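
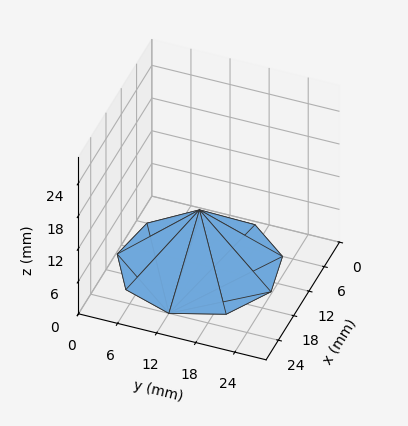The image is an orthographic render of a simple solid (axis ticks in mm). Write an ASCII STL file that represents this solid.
Reading the render: the shape is a regular 9-sided pyramid, base circumscribed radius ≈ 12 mm, apex at z ≈ 10 mm (dimensions read to the nearest mm from the axis ticks). For the STL, each face is triangulated and given an outward normal.

solid part
  facet normal 0.0000 0.0000 -1.0000
    outer loop
      vertex 14.1 23.8 0.0
      vertex 21.2 19.7 0.0
      vertex 24.0 12.0 0.0
    endloop
  endfacet
  facet normal 0.0000 0.0000 -1.0000
    outer loop
      vertex 6.0 22.4 0.0
      vertex 14.1 23.8 0.0
      vertex 24.0 12.0 0.0
    endloop
  endfacet
  facet normal 0.0000 0.0000 -1.0000
    outer loop
      vertex 0.7 16.1 0.0
      vertex 6.0 22.4 0.0
      vertex 24.0 12.0 0.0
    endloop
  endfacet
  facet normal 0.0000 0.0000 -1.0000
    outer loop
      vertex 0.7 7.9 0.0
      vertex 0.7 16.1 0.0
      vertex 24.0 12.0 0.0
    endloop
  endfacet
  facet normal 0.0000 0.0000 -1.0000
    outer loop
      vertex 6.0 1.6 0.0
      vertex 0.7 7.9 0.0
      vertex 24.0 12.0 0.0
    endloop
  endfacet
  facet normal 0.0000 0.0000 -1.0000
    outer loop
      vertex 14.1 0.2 0.0
      vertex 6.0 1.6 0.0
      vertex 24.0 12.0 0.0
    endloop
  endfacet
  facet normal 0.0000 0.0000 -1.0000
    outer loop
      vertex 21.2 4.3 0.0
      vertex 14.1 0.2 0.0
      vertex 24.0 12.0 0.0
    endloop
  endfacet
  facet normal 0.6235 0.2267 0.7482
    outer loop
      vertex 24.0 12.0 0.0
      vertex 21.2 19.7 0.0
      vertex 12.0 12.0 10.0
    endloop
  endfacet
  facet normal 0.3319 0.5748 0.7480
    outer loop
      vertex 21.2 19.7 0.0
      vertex 14.1 23.8 0.0
      vertex 12.0 12.0 10.0
    endloop
  endfacet
  facet normal -0.1130 0.6540 0.7480
    outer loop
      vertex 14.1 23.8 0.0
      vertex 6.0 22.4 0.0
      vertex 12.0 12.0 10.0
    endloop
  endfacet
  facet normal -0.5075 0.4269 0.7485
    outer loop
      vertex 6.0 22.4 0.0
      vertex 0.7 16.1 0.0
      vertex 12.0 12.0 10.0
    endloop
  endfacet
  facet normal -0.6627 0.0000 0.7489
    outer loop
      vertex 0.7 16.1 0.0
      vertex 0.7 7.9 0.0
      vertex 12.0 12.0 10.0
    endloop
  endfacet
  facet normal -0.5075 -0.4269 0.7485
    outer loop
      vertex 0.7 7.9 0.0
      vertex 6.0 1.6 0.0
      vertex 12.0 12.0 10.0
    endloop
  endfacet
  facet normal -0.1130 -0.6540 0.7480
    outer loop
      vertex 6.0 1.6 0.0
      vertex 14.1 0.2 0.0
      vertex 12.0 12.0 10.0
    endloop
  endfacet
  facet normal 0.3319 -0.5748 0.7480
    outer loop
      vertex 14.1 0.2 0.0
      vertex 21.2 4.3 0.0
      vertex 12.0 12.0 10.0
    endloop
  endfacet
  facet normal 0.6235 -0.2267 0.7482
    outer loop
      vertex 21.2 4.3 0.0
      vertex 24.0 12.0 0.0
      vertex 12.0 12.0 10.0
    endloop
  endfacet
endsolid part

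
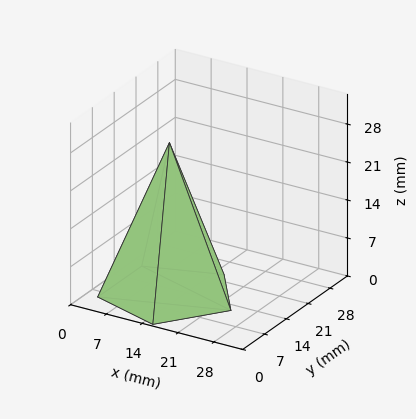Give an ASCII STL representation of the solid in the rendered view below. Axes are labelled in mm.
Reading the render: the shape is a regular 5-sided pyramid, base circumscribed radius ≈ 12 mm, apex at z ≈ 28 mm (dimensions read to the nearest mm from the axis ticks). For the STL, each face is triangulated and given an outward normal.

solid part
  facet normal 0.0000 0.0000 -1.0000
    outer loop
      vertex 2.29 19.05 0.00
      vertex 15.71 23.41 0.00
      vertex 24.00 12.00 0.00
    endloop
  endfacet
  facet normal 0.0000 0.0000 -1.0000
    outer loop
      vertex 2.29 4.95 0.00
      vertex 2.29 19.05 0.00
      vertex 24.00 12.00 0.00
    endloop
  endfacet
  facet normal 0.0000 0.0000 -1.0000
    outer loop
      vertex 15.71 0.59 0.00
      vertex 2.29 4.95 0.00
      vertex 24.00 12.00 0.00
    endloop
  endfacet
  facet normal 0.7644 0.5554 0.3276
    outer loop
      vertex 24.00 12.00 0.00
      vertex 15.71 23.41 0.00
      vertex 12.00 12.00 28.00
    endloop
  endfacet
  facet normal -0.2919 0.8986 0.3275
    outer loop
      vertex 15.71 23.41 0.00
      vertex 2.29 19.05 0.00
      vertex 12.00 12.00 28.00
    endloop
  endfacet
  facet normal -0.9448 0.0000 0.3276
    outer loop
      vertex 2.29 19.05 0.00
      vertex 2.29 4.95 0.00
      vertex 12.00 12.00 28.00
    endloop
  endfacet
  facet normal -0.2919 -0.8986 0.3275
    outer loop
      vertex 2.29 4.95 0.00
      vertex 15.71 0.59 0.00
      vertex 12.00 12.00 28.00
    endloop
  endfacet
  facet normal 0.7644 -0.5554 0.3276
    outer loop
      vertex 15.71 0.59 0.00
      vertex 24.00 12.00 0.00
      vertex 12.00 12.00 28.00
    endloop
  endfacet
endsolid part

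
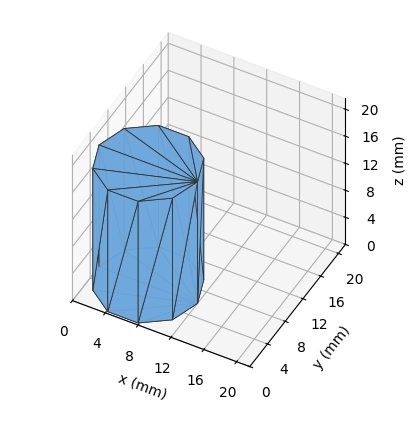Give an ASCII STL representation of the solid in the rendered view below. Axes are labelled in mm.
Reading the render: the shape is a regular 10-sided prism (a cylinder approximated with 10 flat sides), circumscribed radius ≈ 6 mm, height ≈ 18 mm (dimensions read to the nearest mm from the axis ticks). For the STL, each face is triangulated and given an outward normal.

solid part
  facet normal 0.0000 0.0000 -1.0000
    outer loop
      vertex 7.85 11.71 0.00
      vertex 10.85 9.53 0.00
      vertex 12.00 6.00 0.00
    endloop
  endfacet
  facet normal 0.0000 0.0000 -1.0000
    outer loop
      vertex 4.15 11.71 0.00
      vertex 7.85 11.71 0.00
      vertex 12.00 6.00 0.00
    endloop
  endfacet
  facet normal 0.0000 0.0000 -1.0000
    outer loop
      vertex 1.15 9.53 0.00
      vertex 4.15 11.71 0.00
      vertex 12.00 6.00 0.00
    endloop
  endfacet
  facet normal 0.0000 0.0000 -1.0000
    outer loop
      vertex 0.00 6.00 0.00
      vertex 1.15 9.53 0.00
      vertex 12.00 6.00 0.00
    endloop
  endfacet
  facet normal 0.0000 0.0000 -1.0000
    outer loop
      vertex 1.15 2.47 0.00
      vertex 0.00 6.00 0.00
      vertex 12.00 6.00 0.00
    endloop
  endfacet
  facet normal 0.0000 0.0000 -1.0000
    outer loop
      vertex 4.15 0.29 0.00
      vertex 1.15 2.47 0.00
      vertex 12.00 6.00 0.00
    endloop
  endfacet
  facet normal 0.0000 0.0000 -1.0000
    outer loop
      vertex 7.85 0.29 0.00
      vertex 4.15 0.29 0.00
      vertex 12.00 6.00 0.00
    endloop
  endfacet
  facet normal 0.0000 0.0000 -1.0000
    outer loop
      vertex 10.85 2.47 0.00
      vertex 7.85 0.29 0.00
      vertex 12.00 6.00 0.00
    endloop
  endfacet
  facet normal 0.0000 0.0000 1.0000
    outer loop
      vertex 12.00 6.00 18.00
      vertex 10.85 9.53 18.00
      vertex 7.85 11.71 18.00
    endloop
  endfacet
  facet normal 0.0000 0.0000 1.0000
    outer loop
      vertex 12.00 6.00 18.00
      vertex 7.85 11.71 18.00
      vertex 4.15 11.71 18.00
    endloop
  endfacet
  facet normal 0.0000 0.0000 1.0000
    outer loop
      vertex 12.00 6.00 18.00
      vertex 4.15 11.71 18.00
      vertex 1.15 9.53 18.00
    endloop
  endfacet
  facet normal 0.0000 0.0000 1.0000
    outer loop
      vertex 12.00 6.00 18.00
      vertex 1.15 9.53 18.00
      vertex 0.00 6.00 18.00
    endloop
  endfacet
  facet normal 0.0000 0.0000 1.0000
    outer loop
      vertex 12.00 6.00 18.00
      vertex 0.00 6.00 18.00
      vertex 1.15 2.47 18.00
    endloop
  endfacet
  facet normal 0.0000 0.0000 1.0000
    outer loop
      vertex 12.00 6.00 18.00
      vertex 1.15 2.47 18.00
      vertex 4.15 0.29 18.00
    endloop
  endfacet
  facet normal 0.0000 0.0000 1.0000
    outer loop
      vertex 12.00 6.00 18.00
      vertex 4.15 0.29 18.00
      vertex 7.85 0.29 18.00
    endloop
  endfacet
  facet normal 0.0000 0.0000 1.0000
    outer loop
      vertex 12.00 6.00 18.00
      vertex 7.85 0.29 18.00
      vertex 10.85 2.47 18.00
    endloop
  endfacet
  facet normal 0.9508 0.3098 0.0000
    outer loop
      vertex 12.00 6.00 0.00
      vertex 10.85 9.53 0.00
      vertex 10.85 9.53 18.00
    endloop
  endfacet
  facet normal 0.9508 0.3098 0.0000
    outer loop
      vertex 12.00 6.00 0.00
      vertex 10.85 9.53 18.00
      vertex 12.00 6.00 18.00
    endloop
  endfacet
  facet normal 0.5879 0.8090 0.0000
    outer loop
      vertex 10.85 9.53 0.00
      vertex 7.85 11.71 0.00
      vertex 7.85 11.71 18.00
    endloop
  endfacet
  facet normal 0.5879 0.8090 0.0000
    outer loop
      vertex 10.85 9.53 0.00
      vertex 7.85 11.71 18.00
      vertex 10.85 9.53 18.00
    endloop
  endfacet
  facet normal 0.0000 1.0000 0.0000
    outer loop
      vertex 7.85 11.71 0.00
      vertex 4.15 11.71 0.00
      vertex 4.15 11.71 18.00
    endloop
  endfacet
  facet normal 0.0000 1.0000 0.0000
    outer loop
      vertex 7.85 11.71 0.00
      vertex 4.15 11.71 18.00
      vertex 7.85 11.71 18.00
    endloop
  endfacet
  facet normal -0.5879 0.8090 0.0000
    outer loop
      vertex 4.15 11.71 0.00
      vertex 1.15 9.53 0.00
      vertex 1.15 9.53 18.00
    endloop
  endfacet
  facet normal -0.5879 0.8090 0.0000
    outer loop
      vertex 4.15 11.71 0.00
      vertex 1.15 9.53 18.00
      vertex 4.15 11.71 18.00
    endloop
  endfacet
  facet normal -0.9508 0.3098 0.0000
    outer loop
      vertex 1.15 9.53 0.00
      vertex 0.00 6.00 0.00
      vertex 0.00 6.00 18.00
    endloop
  endfacet
  facet normal -0.9508 0.3098 0.0000
    outer loop
      vertex 1.15 9.53 0.00
      vertex 0.00 6.00 18.00
      vertex 1.15 9.53 18.00
    endloop
  endfacet
  facet normal -0.9508 -0.3098 0.0000
    outer loop
      vertex 0.00 6.00 0.00
      vertex 1.15 2.47 0.00
      vertex 1.15 2.47 18.00
    endloop
  endfacet
  facet normal -0.9508 -0.3098 0.0000
    outer loop
      vertex 0.00 6.00 0.00
      vertex 1.15 2.47 18.00
      vertex 0.00 6.00 18.00
    endloop
  endfacet
  facet normal -0.5879 -0.8090 0.0000
    outer loop
      vertex 1.15 2.47 0.00
      vertex 4.15 0.29 0.00
      vertex 4.15 0.29 18.00
    endloop
  endfacet
  facet normal -0.5879 -0.8090 0.0000
    outer loop
      vertex 1.15 2.47 0.00
      vertex 4.15 0.29 18.00
      vertex 1.15 2.47 18.00
    endloop
  endfacet
  facet normal 0.0000 -1.0000 0.0000
    outer loop
      vertex 4.15 0.29 0.00
      vertex 7.85 0.29 0.00
      vertex 7.85 0.29 18.00
    endloop
  endfacet
  facet normal 0.0000 -1.0000 0.0000
    outer loop
      vertex 4.15 0.29 0.00
      vertex 7.85 0.29 18.00
      vertex 4.15 0.29 18.00
    endloop
  endfacet
  facet normal 0.5879 -0.8090 0.0000
    outer loop
      vertex 7.85 0.29 0.00
      vertex 10.85 2.47 0.00
      vertex 10.85 2.47 18.00
    endloop
  endfacet
  facet normal 0.5879 -0.8090 0.0000
    outer loop
      vertex 7.85 0.29 0.00
      vertex 10.85 2.47 18.00
      vertex 7.85 0.29 18.00
    endloop
  endfacet
  facet normal 0.9508 -0.3098 0.0000
    outer loop
      vertex 10.85 2.47 0.00
      vertex 12.00 6.00 0.00
      vertex 12.00 6.00 18.00
    endloop
  endfacet
  facet normal 0.9508 -0.3098 0.0000
    outer loop
      vertex 10.85 2.47 0.00
      vertex 12.00 6.00 18.00
      vertex 10.85 2.47 18.00
    endloop
  endfacet
endsolid part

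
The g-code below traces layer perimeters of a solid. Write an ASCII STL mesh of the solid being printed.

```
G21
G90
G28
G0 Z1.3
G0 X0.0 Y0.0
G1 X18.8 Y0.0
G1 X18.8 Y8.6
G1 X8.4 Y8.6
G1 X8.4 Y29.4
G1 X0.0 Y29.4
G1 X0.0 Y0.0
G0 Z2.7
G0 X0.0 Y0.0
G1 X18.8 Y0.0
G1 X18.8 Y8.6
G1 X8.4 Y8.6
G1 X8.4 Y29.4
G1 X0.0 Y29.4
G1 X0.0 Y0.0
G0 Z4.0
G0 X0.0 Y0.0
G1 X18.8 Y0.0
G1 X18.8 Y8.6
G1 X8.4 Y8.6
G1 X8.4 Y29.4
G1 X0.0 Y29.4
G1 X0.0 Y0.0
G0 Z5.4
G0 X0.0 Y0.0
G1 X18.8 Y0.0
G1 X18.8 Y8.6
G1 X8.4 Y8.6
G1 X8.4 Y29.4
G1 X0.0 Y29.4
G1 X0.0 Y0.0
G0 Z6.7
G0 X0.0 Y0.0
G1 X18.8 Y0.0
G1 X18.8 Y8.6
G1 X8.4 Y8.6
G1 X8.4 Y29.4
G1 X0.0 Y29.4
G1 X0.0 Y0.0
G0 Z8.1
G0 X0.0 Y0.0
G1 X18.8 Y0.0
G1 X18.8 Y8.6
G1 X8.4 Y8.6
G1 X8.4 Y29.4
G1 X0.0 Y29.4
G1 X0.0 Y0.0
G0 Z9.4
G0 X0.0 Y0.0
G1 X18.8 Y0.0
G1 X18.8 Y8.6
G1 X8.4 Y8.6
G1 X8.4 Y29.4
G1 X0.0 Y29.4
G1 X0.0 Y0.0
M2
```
solid part
  facet normal 0.0000 0.0000 -1.0000
    outer loop
      vertex 18.8 8.6 0.0
      vertex 18.8 0.0 0.0
      vertex 0.0 0.0 0.0
    endloop
  endfacet
  facet normal 0.0000 0.0000 -1.0000
    outer loop
      vertex 8.4 8.6 0.0
      vertex 18.8 8.6 0.0
      vertex 0.0 0.0 0.0
    endloop
  endfacet
  facet normal 0.0000 0.0000 -1.0000
    outer loop
      vertex 8.4 29.4 0.0
      vertex 8.4 8.6 0.0
      vertex 0.0 0.0 0.0
    endloop
  endfacet
  facet normal 0.0000 0.0000 -1.0000
    outer loop
      vertex 0.0 29.4 0.0
      vertex 8.4 29.4 0.0
      vertex 0.0 0.0 0.0
    endloop
  endfacet
  facet normal 0.0000 0.0000 1.0000
    outer loop
      vertex 0.0 0.0 9.4
      vertex 18.8 0.0 9.4
      vertex 18.8 8.6 9.4
    endloop
  endfacet
  facet normal 0.0000 0.0000 1.0000
    outer loop
      vertex 0.0 0.0 9.4
      vertex 18.8 8.6 9.4
      vertex 8.4 8.6 9.4
    endloop
  endfacet
  facet normal 0.0000 0.0000 1.0000
    outer loop
      vertex 0.0 0.0 9.4
      vertex 8.4 8.6 9.4
      vertex 8.4 29.4 9.4
    endloop
  endfacet
  facet normal 0.0000 0.0000 1.0000
    outer loop
      vertex 0.0 0.0 9.4
      vertex 8.4 29.4 9.4
      vertex 0.0 29.4 9.4
    endloop
  endfacet
  facet normal 0.0000 -1.0000 0.0000
    outer loop
      vertex 0.0 0.0 0.0
      vertex 18.8 0.0 0.0
      vertex 18.8 0.0 9.4
    endloop
  endfacet
  facet normal 0.0000 -1.0000 0.0000
    outer loop
      vertex 0.0 0.0 0.0
      vertex 18.8 0.0 9.4
      vertex 0.0 0.0 9.4
    endloop
  endfacet
  facet normal 1.0000 0.0000 0.0000
    outer loop
      vertex 18.8 0.0 0.0
      vertex 18.8 8.6 0.0
      vertex 18.8 8.6 9.4
    endloop
  endfacet
  facet normal 1.0000 0.0000 0.0000
    outer loop
      vertex 18.8 0.0 0.0
      vertex 18.8 8.6 9.4
      vertex 18.8 0.0 9.4
    endloop
  endfacet
  facet normal 0.0000 1.0000 0.0000
    outer loop
      vertex 18.8 8.6 0.0
      vertex 8.4 8.6 0.0
      vertex 8.4 8.6 9.4
    endloop
  endfacet
  facet normal 0.0000 1.0000 0.0000
    outer loop
      vertex 18.8 8.6 0.0
      vertex 8.4 8.6 9.4
      vertex 18.8 8.6 9.4
    endloop
  endfacet
  facet normal 1.0000 0.0000 0.0000
    outer loop
      vertex 8.4 8.6 0.0
      vertex 8.4 29.4 0.0
      vertex 8.4 29.4 9.4
    endloop
  endfacet
  facet normal 1.0000 0.0000 0.0000
    outer loop
      vertex 8.4 8.6 0.0
      vertex 8.4 29.4 9.4
      vertex 8.4 8.6 9.4
    endloop
  endfacet
  facet normal 0.0000 1.0000 0.0000
    outer loop
      vertex 8.4 29.4 0.0
      vertex 0.0 29.4 0.0
      vertex 0.0 29.4 9.4
    endloop
  endfacet
  facet normal 0.0000 1.0000 0.0000
    outer loop
      vertex 8.4 29.4 0.0
      vertex 0.0 29.4 9.4
      vertex 8.4 29.4 9.4
    endloop
  endfacet
  facet normal -1.0000 0.0000 0.0000
    outer loop
      vertex 0.0 29.4 0.0
      vertex 0.0 0.0 0.0
      vertex 0.0 0.0 9.4
    endloop
  endfacet
  facet normal -1.0000 0.0000 0.0000
    outer loop
      vertex 0.0 29.4 0.0
      vertex 0.0 0.0 9.4
      vertex 0.0 29.4 9.4
    endloop
  endfacet
endsolid part

The G0 Z moves step by Δz≈1.3 mm. Every layer's G1 loop is the same polygon, so the solid is a straight extrusion of it from z=0 to z≈9.4. Closing with flat bottom and top caps and triangulating gives 20 facets — an L-shaped prism: outer 18.8 × 29.4 mm, arm thicknesses ≈ 8.6 mm (horizontal) and 8.4 mm (vertical), extruded 9.4 mm in z.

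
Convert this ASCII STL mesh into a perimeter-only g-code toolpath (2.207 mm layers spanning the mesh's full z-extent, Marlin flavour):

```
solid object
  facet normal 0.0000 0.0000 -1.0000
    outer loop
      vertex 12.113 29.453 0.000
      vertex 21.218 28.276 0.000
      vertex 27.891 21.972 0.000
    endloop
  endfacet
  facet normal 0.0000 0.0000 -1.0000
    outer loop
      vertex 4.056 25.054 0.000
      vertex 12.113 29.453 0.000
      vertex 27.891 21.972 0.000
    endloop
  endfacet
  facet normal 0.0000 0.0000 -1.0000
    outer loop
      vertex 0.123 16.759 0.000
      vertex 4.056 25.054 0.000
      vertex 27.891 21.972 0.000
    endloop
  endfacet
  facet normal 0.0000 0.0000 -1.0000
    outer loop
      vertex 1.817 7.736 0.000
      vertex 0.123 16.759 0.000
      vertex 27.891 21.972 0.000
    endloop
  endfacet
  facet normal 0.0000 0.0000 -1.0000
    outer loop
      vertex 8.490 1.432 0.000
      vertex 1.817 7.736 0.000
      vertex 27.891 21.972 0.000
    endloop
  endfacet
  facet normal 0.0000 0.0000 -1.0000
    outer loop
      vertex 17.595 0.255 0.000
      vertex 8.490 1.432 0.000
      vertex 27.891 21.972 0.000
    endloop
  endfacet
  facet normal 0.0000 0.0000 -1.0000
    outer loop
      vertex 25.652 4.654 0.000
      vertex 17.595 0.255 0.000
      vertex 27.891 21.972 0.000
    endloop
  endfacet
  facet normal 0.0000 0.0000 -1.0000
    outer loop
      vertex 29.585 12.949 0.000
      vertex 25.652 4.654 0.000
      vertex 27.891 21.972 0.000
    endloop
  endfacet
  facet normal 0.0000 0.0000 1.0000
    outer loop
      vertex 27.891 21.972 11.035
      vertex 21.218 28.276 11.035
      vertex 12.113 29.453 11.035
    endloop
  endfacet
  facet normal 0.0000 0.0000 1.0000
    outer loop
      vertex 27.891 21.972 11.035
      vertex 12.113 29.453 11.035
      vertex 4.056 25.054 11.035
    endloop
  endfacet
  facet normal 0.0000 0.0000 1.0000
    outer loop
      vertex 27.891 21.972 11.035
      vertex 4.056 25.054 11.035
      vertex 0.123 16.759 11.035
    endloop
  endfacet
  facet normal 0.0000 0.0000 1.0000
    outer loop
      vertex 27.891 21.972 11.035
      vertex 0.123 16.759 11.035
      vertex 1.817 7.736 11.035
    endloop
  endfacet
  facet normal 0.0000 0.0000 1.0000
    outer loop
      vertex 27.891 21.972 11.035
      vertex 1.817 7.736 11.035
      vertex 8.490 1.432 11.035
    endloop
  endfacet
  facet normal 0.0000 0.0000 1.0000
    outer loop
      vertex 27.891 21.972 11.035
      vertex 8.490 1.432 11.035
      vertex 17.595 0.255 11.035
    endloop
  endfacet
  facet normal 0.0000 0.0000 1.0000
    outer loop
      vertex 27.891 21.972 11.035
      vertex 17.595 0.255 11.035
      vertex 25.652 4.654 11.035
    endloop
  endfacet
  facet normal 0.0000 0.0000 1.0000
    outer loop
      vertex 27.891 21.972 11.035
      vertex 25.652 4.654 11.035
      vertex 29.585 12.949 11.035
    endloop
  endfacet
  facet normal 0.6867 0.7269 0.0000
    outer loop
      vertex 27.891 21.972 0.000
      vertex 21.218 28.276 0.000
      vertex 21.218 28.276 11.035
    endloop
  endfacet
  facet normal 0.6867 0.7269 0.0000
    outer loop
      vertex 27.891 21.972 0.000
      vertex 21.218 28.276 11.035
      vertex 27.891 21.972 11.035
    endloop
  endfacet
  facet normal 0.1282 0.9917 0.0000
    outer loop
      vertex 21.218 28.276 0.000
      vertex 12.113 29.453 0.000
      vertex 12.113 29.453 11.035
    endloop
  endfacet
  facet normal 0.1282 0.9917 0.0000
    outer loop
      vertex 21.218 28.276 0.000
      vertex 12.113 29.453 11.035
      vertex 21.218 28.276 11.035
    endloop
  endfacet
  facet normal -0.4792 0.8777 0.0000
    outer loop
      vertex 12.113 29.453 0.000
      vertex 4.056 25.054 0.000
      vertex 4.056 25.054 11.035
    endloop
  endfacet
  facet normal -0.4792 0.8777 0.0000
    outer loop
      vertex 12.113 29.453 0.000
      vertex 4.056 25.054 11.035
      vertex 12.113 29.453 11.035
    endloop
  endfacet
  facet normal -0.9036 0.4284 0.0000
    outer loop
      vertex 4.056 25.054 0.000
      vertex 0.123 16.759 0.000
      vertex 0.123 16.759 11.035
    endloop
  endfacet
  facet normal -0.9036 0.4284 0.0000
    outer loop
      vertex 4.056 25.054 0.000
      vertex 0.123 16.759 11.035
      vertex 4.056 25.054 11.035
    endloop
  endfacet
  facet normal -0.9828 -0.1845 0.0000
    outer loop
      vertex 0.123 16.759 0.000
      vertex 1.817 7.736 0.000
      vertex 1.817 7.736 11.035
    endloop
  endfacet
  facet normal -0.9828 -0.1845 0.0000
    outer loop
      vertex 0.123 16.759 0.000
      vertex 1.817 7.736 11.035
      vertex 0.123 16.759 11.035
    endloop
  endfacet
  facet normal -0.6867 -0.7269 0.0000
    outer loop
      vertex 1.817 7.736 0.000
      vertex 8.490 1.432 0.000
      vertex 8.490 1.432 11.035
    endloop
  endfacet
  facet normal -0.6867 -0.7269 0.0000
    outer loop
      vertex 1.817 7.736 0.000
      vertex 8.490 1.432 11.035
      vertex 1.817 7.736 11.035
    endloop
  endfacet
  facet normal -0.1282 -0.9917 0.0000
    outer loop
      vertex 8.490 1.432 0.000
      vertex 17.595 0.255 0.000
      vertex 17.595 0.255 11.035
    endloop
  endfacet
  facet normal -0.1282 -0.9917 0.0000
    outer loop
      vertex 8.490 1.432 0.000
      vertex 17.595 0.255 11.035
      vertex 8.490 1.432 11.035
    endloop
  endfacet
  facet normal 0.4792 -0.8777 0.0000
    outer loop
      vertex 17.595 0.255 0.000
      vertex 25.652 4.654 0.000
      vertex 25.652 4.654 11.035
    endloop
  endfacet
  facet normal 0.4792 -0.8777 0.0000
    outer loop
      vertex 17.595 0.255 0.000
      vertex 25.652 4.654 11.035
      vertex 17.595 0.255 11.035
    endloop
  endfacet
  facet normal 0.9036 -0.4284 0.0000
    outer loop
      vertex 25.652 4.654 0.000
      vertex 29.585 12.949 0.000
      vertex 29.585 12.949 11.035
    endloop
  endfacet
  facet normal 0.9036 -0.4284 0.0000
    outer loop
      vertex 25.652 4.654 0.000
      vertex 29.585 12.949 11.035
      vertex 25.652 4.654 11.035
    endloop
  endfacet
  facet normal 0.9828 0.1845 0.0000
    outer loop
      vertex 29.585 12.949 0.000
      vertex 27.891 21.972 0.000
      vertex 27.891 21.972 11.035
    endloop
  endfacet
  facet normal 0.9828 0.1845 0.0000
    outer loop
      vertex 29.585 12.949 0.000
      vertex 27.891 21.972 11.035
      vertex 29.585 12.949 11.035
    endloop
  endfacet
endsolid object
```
; perimeter-only toolpath
G21 ; units = mm
G90 ; absolute positioning
G28 ; home
; layer 1
G0 Z2.207
G0 X27.891 Y21.972
G1 X21.218 Y28.276
G1 X12.113 Y29.453
G1 X4.056 Y25.054
G1 X0.123 Y16.759
G1 X1.817 Y7.736
G1 X8.490 Y1.432
G1 X17.595 Y0.255
G1 X25.652 Y4.654
G1 X29.585 Y12.949
G1 X27.891 Y21.972
; layer 2
G0 Z4.414
G0 X27.891 Y21.972
G1 X21.218 Y28.276
G1 X12.113 Y29.453
G1 X4.056 Y25.054
G1 X0.123 Y16.759
G1 X1.817 Y7.736
G1 X8.490 Y1.432
G1 X17.595 Y0.255
G1 X25.652 Y4.654
G1 X29.585 Y12.949
G1 X27.891 Y21.972
; layer 3
G0 Z6.621
G0 X27.891 Y21.972
G1 X21.218 Y28.276
G1 X12.113 Y29.453
G1 X4.056 Y25.054
G1 X0.123 Y16.759
G1 X1.817 Y7.736
G1 X8.490 Y1.432
G1 X17.595 Y0.255
G1 X25.652 Y4.654
G1 X29.585 Y12.949
G1 X27.891 Y21.972
; layer 4
G0 Z8.828
G0 X27.891 Y21.972
G1 X21.218 Y28.276
G1 X12.113 Y29.453
G1 X4.056 Y25.054
G1 X0.123 Y16.759
G1 X1.817 Y7.736
G1 X8.490 Y1.432
G1 X17.595 Y0.255
G1 X25.652 Y4.654
G1 X29.585 Y12.949
G1 X27.891 Y21.972
; layer 5
G0 Z11.035
G0 X27.891 Y21.972
G1 X21.218 Y28.276
G1 X12.113 Y29.453
G1 X4.056 Y25.054
G1 X0.123 Y16.759
G1 X1.817 Y7.736
G1 X8.490 Y1.432
G1 X17.595 Y0.255
G1 X25.652 Y4.654
G1 X29.585 Y12.949
G1 X27.891 Y21.972
M2 ; end

The solid is a regular 10-sided prism (a cylinder approximated with 10 flat sides), circumscribed radius ≈ 14.9 mm, height ≈ 11 mm. Slicing at Δz = 2.207 mm — 5 equal slices spanning the solid's height, so layer i sits at z = i·h/5 — gives 5 non-empty perimeters. Each is a 10-segment closed polygon; G0 lifts to the layer z and rapids to the start vertex, then G1 traces the edges.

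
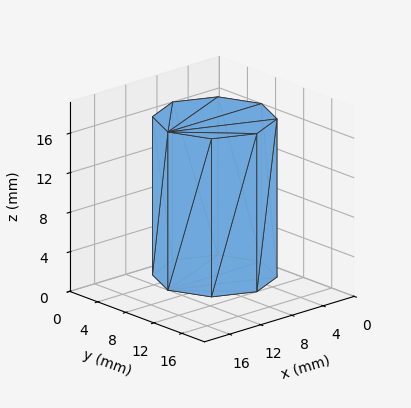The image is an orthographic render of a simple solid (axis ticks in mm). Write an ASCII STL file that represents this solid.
Reading the render: the shape is a regular 8-sided prism (a cylinder approximated with 8 flat sides), circumscribed radius ≈ 6 mm, height ≈ 16 mm (dimensions read to the nearest mm from the axis ticks). For the STL, each face is triangulated and given an outward normal.

solid part
  facet normal 0.0000 0.0000 -1.0000
    outer loop
      vertex 6.0 12.0 0.0
      vertex 10.2 10.2 0.0
      vertex 12.0 6.0 0.0
    endloop
  endfacet
  facet normal 0.0000 0.0000 -1.0000
    outer loop
      vertex 1.8 10.2 0.0
      vertex 6.0 12.0 0.0
      vertex 12.0 6.0 0.0
    endloop
  endfacet
  facet normal 0.0000 0.0000 -1.0000
    outer loop
      vertex 0.0 6.0 0.0
      vertex 1.8 10.2 0.0
      vertex 12.0 6.0 0.0
    endloop
  endfacet
  facet normal 0.0000 0.0000 -1.0000
    outer loop
      vertex 1.8 1.8 0.0
      vertex 0.0 6.0 0.0
      vertex 12.0 6.0 0.0
    endloop
  endfacet
  facet normal 0.0000 0.0000 -1.0000
    outer loop
      vertex 6.0 0.0 0.0
      vertex 1.8 1.8 0.0
      vertex 12.0 6.0 0.0
    endloop
  endfacet
  facet normal 0.0000 0.0000 -1.0000
    outer loop
      vertex 10.2 1.8 0.0
      vertex 6.0 0.0 0.0
      vertex 12.0 6.0 0.0
    endloop
  endfacet
  facet normal 0.0000 0.0000 1.0000
    outer loop
      vertex 12.0 6.0 16.0
      vertex 10.2 10.2 16.0
      vertex 6.0 12.0 16.0
    endloop
  endfacet
  facet normal 0.0000 0.0000 1.0000
    outer loop
      vertex 12.0 6.0 16.0
      vertex 6.0 12.0 16.0
      vertex 1.8 10.2 16.0
    endloop
  endfacet
  facet normal 0.0000 0.0000 1.0000
    outer loop
      vertex 12.0 6.0 16.0
      vertex 1.8 10.2 16.0
      vertex 0.0 6.0 16.0
    endloop
  endfacet
  facet normal 0.0000 0.0000 1.0000
    outer loop
      vertex 12.0 6.0 16.0
      vertex 0.0 6.0 16.0
      vertex 1.8 1.8 16.0
    endloop
  endfacet
  facet normal 0.0000 0.0000 1.0000
    outer loop
      vertex 12.0 6.0 16.0
      vertex 1.8 1.8 16.0
      vertex 6.0 0.0 16.0
    endloop
  endfacet
  facet normal 0.0000 0.0000 1.0000
    outer loop
      vertex 12.0 6.0 16.0
      vertex 6.0 0.0 16.0
      vertex 10.2 1.8 16.0
    endloop
  endfacet
  facet normal 0.9191 0.3939 0.0000
    outer loop
      vertex 12.0 6.0 0.0
      vertex 10.2 10.2 0.0
      vertex 10.2 10.2 16.0
    endloop
  endfacet
  facet normal 0.9191 0.3939 0.0000
    outer loop
      vertex 12.0 6.0 0.0
      vertex 10.2 10.2 16.0
      vertex 12.0 6.0 16.0
    endloop
  endfacet
  facet normal 0.3939 0.9191 0.0000
    outer loop
      vertex 10.2 10.2 0.0
      vertex 6.0 12.0 0.0
      vertex 6.0 12.0 16.0
    endloop
  endfacet
  facet normal 0.3939 0.9191 0.0000
    outer loop
      vertex 10.2 10.2 0.0
      vertex 6.0 12.0 16.0
      vertex 10.2 10.2 16.0
    endloop
  endfacet
  facet normal -0.3939 0.9191 0.0000
    outer loop
      vertex 6.0 12.0 0.0
      vertex 1.8 10.2 0.0
      vertex 1.8 10.2 16.0
    endloop
  endfacet
  facet normal -0.3939 0.9191 0.0000
    outer loop
      vertex 6.0 12.0 0.0
      vertex 1.8 10.2 16.0
      vertex 6.0 12.0 16.0
    endloop
  endfacet
  facet normal -0.9191 0.3939 0.0000
    outer loop
      vertex 1.8 10.2 0.0
      vertex 0.0 6.0 0.0
      vertex 0.0 6.0 16.0
    endloop
  endfacet
  facet normal -0.9191 0.3939 0.0000
    outer loop
      vertex 1.8 10.2 0.0
      vertex 0.0 6.0 16.0
      vertex 1.8 10.2 16.0
    endloop
  endfacet
  facet normal -0.9191 -0.3939 0.0000
    outer loop
      vertex 0.0 6.0 0.0
      vertex 1.8 1.8 0.0
      vertex 1.8 1.8 16.0
    endloop
  endfacet
  facet normal -0.9191 -0.3939 0.0000
    outer loop
      vertex 0.0 6.0 0.0
      vertex 1.8 1.8 16.0
      vertex 0.0 6.0 16.0
    endloop
  endfacet
  facet normal -0.3939 -0.9191 0.0000
    outer loop
      vertex 1.8 1.8 0.0
      vertex 6.0 0.0 0.0
      vertex 6.0 0.0 16.0
    endloop
  endfacet
  facet normal -0.3939 -0.9191 0.0000
    outer loop
      vertex 1.8 1.8 0.0
      vertex 6.0 0.0 16.0
      vertex 1.8 1.8 16.0
    endloop
  endfacet
  facet normal 0.3939 -0.9191 0.0000
    outer loop
      vertex 6.0 0.0 0.0
      vertex 10.2 1.8 0.0
      vertex 10.2 1.8 16.0
    endloop
  endfacet
  facet normal 0.3939 -0.9191 0.0000
    outer loop
      vertex 6.0 0.0 0.0
      vertex 10.2 1.8 16.0
      vertex 6.0 0.0 16.0
    endloop
  endfacet
  facet normal 0.9191 -0.3939 0.0000
    outer loop
      vertex 10.2 1.8 0.0
      vertex 12.0 6.0 0.0
      vertex 12.0 6.0 16.0
    endloop
  endfacet
  facet normal 0.9191 -0.3939 0.0000
    outer loop
      vertex 10.2 1.8 0.0
      vertex 12.0 6.0 16.0
      vertex 10.2 1.8 16.0
    endloop
  endfacet
endsolid part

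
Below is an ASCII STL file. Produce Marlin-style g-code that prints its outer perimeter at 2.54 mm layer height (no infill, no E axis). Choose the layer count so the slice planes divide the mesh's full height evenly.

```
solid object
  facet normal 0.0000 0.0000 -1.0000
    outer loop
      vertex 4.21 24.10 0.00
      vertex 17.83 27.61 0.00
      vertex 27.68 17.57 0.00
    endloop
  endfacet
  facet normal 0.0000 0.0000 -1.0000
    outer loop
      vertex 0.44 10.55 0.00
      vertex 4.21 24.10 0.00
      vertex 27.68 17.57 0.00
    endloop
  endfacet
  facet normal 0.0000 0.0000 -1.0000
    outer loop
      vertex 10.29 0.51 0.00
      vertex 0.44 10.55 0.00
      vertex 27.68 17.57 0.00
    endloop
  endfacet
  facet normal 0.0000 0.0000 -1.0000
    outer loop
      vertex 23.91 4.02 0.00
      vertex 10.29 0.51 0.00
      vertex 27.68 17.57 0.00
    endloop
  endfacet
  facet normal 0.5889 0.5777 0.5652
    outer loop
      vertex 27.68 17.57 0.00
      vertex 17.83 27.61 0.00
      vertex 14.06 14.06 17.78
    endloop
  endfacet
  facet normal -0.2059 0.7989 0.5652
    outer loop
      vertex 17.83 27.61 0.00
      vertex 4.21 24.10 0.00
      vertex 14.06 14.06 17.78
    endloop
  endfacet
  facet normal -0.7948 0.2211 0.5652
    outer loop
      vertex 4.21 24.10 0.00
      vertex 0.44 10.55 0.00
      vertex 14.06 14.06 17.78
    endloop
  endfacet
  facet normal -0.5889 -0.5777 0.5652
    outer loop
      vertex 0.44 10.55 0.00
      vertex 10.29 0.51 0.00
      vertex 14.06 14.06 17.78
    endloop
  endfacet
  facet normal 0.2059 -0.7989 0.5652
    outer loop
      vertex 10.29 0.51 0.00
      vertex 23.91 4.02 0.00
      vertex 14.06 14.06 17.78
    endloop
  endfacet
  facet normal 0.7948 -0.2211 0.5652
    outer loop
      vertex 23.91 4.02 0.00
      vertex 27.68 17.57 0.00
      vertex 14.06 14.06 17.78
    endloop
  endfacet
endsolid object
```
; perimeter-only toolpath
G21 ; units = mm
G90 ; absolute positioning
G28 ; home
; layer 1
G0 Z2.54
G0 X25.73 Y17.07
G1 X17.29 Y25.67
G1 X5.62 Y22.67
G1 X2.39 Y11.05
G1 X10.83 Y2.45
G1 X22.50 Y5.45
G1 X25.73 Y17.07
; layer 2
G0 Z5.08
G0 X23.79 Y16.57
G1 X16.75 Y23.74
G1 X7.02 Y21.23
G1 X4.33 Y11.55
G1 X11.37 Y4.38
G1 X21.10 Y6.89
G1 X23.79 Y16.57
; layer 3
G0 Z7.62
G0 X21.84 Y16.07
G1 X16.21 Y21.80
G1 X8.43 Y19.80
G1 X6.28 Y12.05
G1 X11.91 Y6.32
G1 X19.69 Y8.32
G1 X21.84 Y16.07
; layer 4
G0 Z10.16
G0 X19.90 Y15.56
G1 X15.68 Y19.87
G1 X9.84 Y18.36
G1 X8.22 Y12.56
G1 X12.44 Y8.25
G1 X18.28 Y9.76
G1 X19.90 Y15.56
; layer 5
G0 Z12.70
G0 X17.95 Y15.06
G1 X15.14 Y17.93
G1 X11.25 Y16.93
G1 X10.17 Y13.06
G1 X12.98 Y10.19
G1 X16.87 Y11.19
G1 X17.95 Y15.06
; layer 6
G0 Z15.24
G0 X16.01 Y14.56
G1 X14.60 Y16.00
G1 X12.65 Y15.49
G1 X12.11 Y13.56
G1 X13.52 Y12.12
G1 X15.47 Y12.63
G1 X16.01 Y14.56
M2 ; end

The solid is a regular 6-sided pyramid, base circumscribed radius ≈ 14.1 mm, apex at z ≈ 17.8 mm. Slicing at Δz = 2.54 mm — 7 equal slices spanning the solid's height, so layer i sits at z = i·h/7 — gives 6 non-empty perimeters. Each is a 6-segment closed polygon; G0 lifts to the layer z and rapids to the start vertex, then G1 traces the edges. The cross-section shrinks linearly with z (the slice at the apex is degenerate and omitted).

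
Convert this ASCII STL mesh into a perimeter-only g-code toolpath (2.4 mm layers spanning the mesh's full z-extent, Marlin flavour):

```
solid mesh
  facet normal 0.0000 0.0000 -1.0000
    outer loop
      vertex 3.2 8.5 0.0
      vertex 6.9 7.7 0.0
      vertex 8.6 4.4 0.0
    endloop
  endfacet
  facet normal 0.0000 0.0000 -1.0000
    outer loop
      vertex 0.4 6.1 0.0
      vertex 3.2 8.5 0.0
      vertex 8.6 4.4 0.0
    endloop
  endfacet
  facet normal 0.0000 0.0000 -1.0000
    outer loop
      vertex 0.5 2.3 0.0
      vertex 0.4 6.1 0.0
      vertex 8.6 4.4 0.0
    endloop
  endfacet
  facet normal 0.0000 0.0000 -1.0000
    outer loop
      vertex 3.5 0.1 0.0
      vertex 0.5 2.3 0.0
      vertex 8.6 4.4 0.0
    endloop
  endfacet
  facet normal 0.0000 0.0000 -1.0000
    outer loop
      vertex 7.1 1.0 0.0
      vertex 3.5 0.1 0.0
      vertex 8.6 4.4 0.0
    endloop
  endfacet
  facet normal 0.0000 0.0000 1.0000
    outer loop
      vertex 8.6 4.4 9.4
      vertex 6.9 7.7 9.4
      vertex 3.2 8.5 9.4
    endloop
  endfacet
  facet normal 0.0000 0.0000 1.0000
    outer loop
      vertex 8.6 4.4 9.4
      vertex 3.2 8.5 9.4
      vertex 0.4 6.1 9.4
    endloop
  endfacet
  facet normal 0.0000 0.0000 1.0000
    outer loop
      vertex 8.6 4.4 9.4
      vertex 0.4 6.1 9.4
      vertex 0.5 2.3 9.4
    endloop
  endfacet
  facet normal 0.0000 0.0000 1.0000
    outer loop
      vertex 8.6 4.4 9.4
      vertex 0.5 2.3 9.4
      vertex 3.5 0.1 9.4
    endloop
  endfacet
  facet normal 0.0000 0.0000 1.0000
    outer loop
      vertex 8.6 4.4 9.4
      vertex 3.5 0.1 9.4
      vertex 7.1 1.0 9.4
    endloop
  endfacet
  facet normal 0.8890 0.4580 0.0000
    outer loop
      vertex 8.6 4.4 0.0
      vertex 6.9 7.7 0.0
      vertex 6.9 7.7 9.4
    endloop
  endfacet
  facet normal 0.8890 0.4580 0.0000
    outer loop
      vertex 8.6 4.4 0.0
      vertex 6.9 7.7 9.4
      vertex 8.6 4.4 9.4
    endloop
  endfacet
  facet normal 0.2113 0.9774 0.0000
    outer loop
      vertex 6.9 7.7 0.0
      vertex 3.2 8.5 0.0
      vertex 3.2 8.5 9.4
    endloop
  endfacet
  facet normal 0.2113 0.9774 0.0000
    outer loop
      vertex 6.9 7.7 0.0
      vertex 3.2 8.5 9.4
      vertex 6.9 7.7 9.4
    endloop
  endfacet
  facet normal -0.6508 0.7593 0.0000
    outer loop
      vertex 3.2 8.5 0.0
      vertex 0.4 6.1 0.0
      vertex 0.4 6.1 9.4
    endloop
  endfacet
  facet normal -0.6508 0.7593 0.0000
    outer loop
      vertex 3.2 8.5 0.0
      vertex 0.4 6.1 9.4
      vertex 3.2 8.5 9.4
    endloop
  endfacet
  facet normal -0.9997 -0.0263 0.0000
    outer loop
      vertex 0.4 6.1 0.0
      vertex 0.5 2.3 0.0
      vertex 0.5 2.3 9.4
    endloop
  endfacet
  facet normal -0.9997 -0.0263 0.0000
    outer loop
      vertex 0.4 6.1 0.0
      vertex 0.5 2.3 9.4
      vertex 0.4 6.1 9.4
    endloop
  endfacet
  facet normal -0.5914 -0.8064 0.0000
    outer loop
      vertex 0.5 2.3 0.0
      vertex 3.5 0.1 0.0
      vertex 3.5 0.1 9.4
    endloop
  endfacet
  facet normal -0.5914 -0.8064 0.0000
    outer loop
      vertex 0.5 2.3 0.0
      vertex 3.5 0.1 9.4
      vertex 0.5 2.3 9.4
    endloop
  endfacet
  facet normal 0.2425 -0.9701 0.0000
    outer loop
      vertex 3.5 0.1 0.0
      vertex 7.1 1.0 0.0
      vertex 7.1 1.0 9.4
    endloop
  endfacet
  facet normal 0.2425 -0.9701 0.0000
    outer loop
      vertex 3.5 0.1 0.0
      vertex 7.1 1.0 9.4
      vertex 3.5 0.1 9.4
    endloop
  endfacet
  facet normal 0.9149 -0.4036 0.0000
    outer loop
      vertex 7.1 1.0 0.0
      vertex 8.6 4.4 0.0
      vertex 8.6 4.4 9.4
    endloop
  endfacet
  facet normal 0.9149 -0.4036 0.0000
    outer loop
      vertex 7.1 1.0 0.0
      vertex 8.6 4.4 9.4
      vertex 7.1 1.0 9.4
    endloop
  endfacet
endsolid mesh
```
; perimeter-only toolpath
G21 ; units = mm
G90 ; absolute positioning
G28 ; home
; layer 1
G0 Z2.4
G0 X8.6 Y4.4
G1 X6.9 Y7.7
G1 X3.2 Y8.5
G1 X0.4 Y6.1
G1 X0.5 Y2.3
G1 X3.5 Y0.1
G1 X7.1 Y1.0
G1 X8.6 Y4.4
; layer 2
G0 Z4.7
G0 X8.6 Y4.4
G1 X6.9 Y7.7
G1 X3.2 Y8.5
G1 X0.4 Y6.1
G1 X0.5 Y2.3
G1 X3.5 Y0.1
G1 X7.1 Y1.0
G1 X8.6 Y4.4
; layer 3
G0 Z7.1
G0 X8.6 Y4.4
G1 X6.9 Y7.7
G1 X3.2 Y8.5
G1 X0.4 Y6.1
G1 X0.5 Y2.3
G1 X3.5 Y0.1
G1 X7.1 Y1.0
G1 X8.6 Y4.4
; layer 4
G0 Z9.4
G0 X8.6 Y4.4
G1 X6.9 Y7.7
G1 X3.2 Y8.5
G1 X0.4 Y6.1
G1 X0.5 Y2.3
G1 X3.5 Y0.1
G1 X7.1 Y1.0
G1 X8.6 Y4.4
M2 ; end

The solid is a regular 7-sided prism (a cylinder approximated with 7 flat sides), circumscribed radius ≈ 4.3 mm, height ≈ 9.4 mm. Slicing at Δz = 2.4 mm — 4 equal slices spanning the solid's height, so layer i sits at z = i·h/4 — gives 4 non-empty perimeters. Each is a 7-segment closed polygon; G0 lifts to the layer z and rapids to the start vertex, then G1 traces the edges.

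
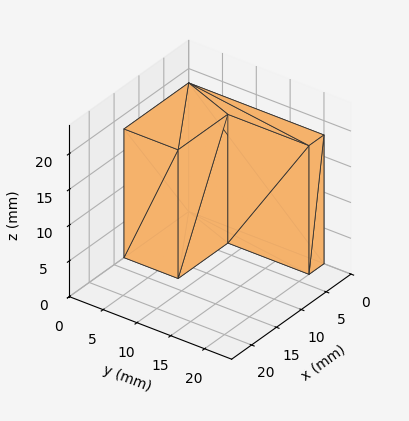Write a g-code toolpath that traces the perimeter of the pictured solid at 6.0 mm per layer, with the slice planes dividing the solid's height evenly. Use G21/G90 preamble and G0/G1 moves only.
Reading the render: the shape is an L-shaped prism: outer 13 × 20 mm, arm thicknesses ≈ 8 mm (horizontal) and 3 mm (vertical), extruded 18 mm in z (dimensions read to the nearest mm from the axis ticks). For the g-code, the solid's height is divided into equal slices at the stated Δz and each level perimeter traced with G1 moves after a G0 lift.

; perimeter-only toolpath
G21 ; units = mm
G90 ; absolute positioning
G28 ; home
; layer 1
G0 Z6.0
G0 X0.0 Y0.0
G1 X13.0 Y0.0
G1 X13.0 Y8.0
G1 X3.0 Y8.0
G1 X3.0 Y20.0
G1 X0.0 Y20.0
G1 X0.0 Y0.0
; layer 2
G0 Z12.0
G0 X0.0 Y0.0
G1 X13.0 Y0.0
G1 X13.0 Y8.0
G1 X3.0 Y8.0
G1 X3.0 Y20.0
G1 X0.0 Y20.0
G1 X0.0 Y0.0
; layer 3
G0 Z18.0
G0 X0.0 Y0.0
G1 X13.0 Y0.0
G1 X13.0 Y8.0
G1 X3.0 Y8.0
G1 X3.0 Y20.0
G1 X0.0 Y20.0
G1 X0.0 Y0.0
M2 ; end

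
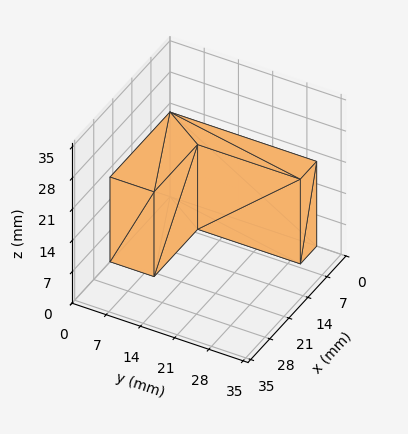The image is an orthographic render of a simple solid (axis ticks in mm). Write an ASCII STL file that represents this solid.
Reading the render: the shape is an L-shaped prism: outer 22 × 30 mm, arm thicknesses ≈ 9 mm (horizontal) and 6 mm (vertical), extruded 19 mm in z (dimensions read to the nearest mm from the axis ticks). For the STL, each face is triangulated and given an outward normal.

solid part
  facet normal 0.0000 0.0000 -1.0000
    outer loop
      vertex 22.00 9.00 0.00
      vertex 22.00 0.00 0.00
      vertex 0.00 0.00 0.00
    endloop
  endfacet
  facet normal 0.0000 0.0000 -1.0000
    outer loop
      vertex 6.00 9.00 0.00
      vertex 22.00 9.00 0.00
      vertex 0.00 0.00 0.00
    endloop
  endfacet
  facet normal 0.0000 0.0000 -1.0000
    outer loop
      vertex 6.00 30.00 0.00
      vertex 6.00 9.00 0.00
      vertex 0.00 0.00 0.00
    endloop
  endfacet
  facet normal 0.0000 0.0000 -1.0000
    outer loop
      vertex 0.00 30.00 0.00
      vertex 6.00 30.00 0.00
      vertex 0.00 0.00 0.00
    endloop
  endfacet
  facet normal 0.0000 0.0000 1.0000
    outer loop
      vertex 0.00 0.00 19.00
      vertex 22.00 0.00 19.00
      vertex 22.00 9.00 19.00
    endloop
  endfacet
  facet normal 0.0000 0.0000 1.0000
    outer loop
      vertex 0.00 0.00 19.00
      vertex 22.00 9.00 19.00
      vertex 6.00 9.00 19.00
    endloop
  endfacet
  facet normal 0.0000 0.0000 1.0000
    outer loop
      vertex 0.00 0.00 19.00
      vertex 6.00 9.00 19.00
      vertex 6.00 30.00 19.00
    endloop
  endfacet
  facet normal 0.0000 0.0000 1.0000
    outer loop
      vertex 0.00 0.00 19.00
      vertex 6.00 30.00 19.00
      vertex 0.00 30.00 19.00
    endloop
  endfacet
  facet normal 0.0000 -1.0000 0.0000
    outer loop
      vertex 0.00 0.00 0.00
      vertex 22.00 0.00 0.00
      vertex 22.00 0.00 19.00
    endloop
  endfacet
  facet normal 0.0000 -1.0000 0.0000
    outer loop
      vertex 0.00 0.00 0.00
      vertex 22.00 0.00 19.00
      vertex 0.00 0.00 19.00
    endloop
  endfacet
  facet normal 1.0000 0.0000 0.0000
    outer loop
      vertex 22.00 0.00 0.00
      vertex 22.00 9.00 0.00
      vertex 22.00 9.00 19.00
    endloop
  endfacet
  facet normal 1.0000 0.0000 0.0000
    outer loop
      vertex 22.00 0.00 0.00
      vertex 22.00 9.00 19.00
      vertex 22.00 0.00 19.00
    endloop
  endfacet
  facet normal 0.0000 1.0000 0.0000
    outer loop
      vertex 22.00 9.00 0.00
      vertex 6.00 9.00 0.00
      vertex 6.00 9.00 19.00
    endloop
  endfacet
  facet normal 0.0000 1.0000 0.0000
    outer loop
      vertex 22.00 9.00 0.00
      vertex 6.00 9.00 19.00
      vertex 22.00 9.00 19.00
    endloop
  endfacet
  facet normal 1.0000 0.0000 0.0000
    outer loop
      vertex 6.00 9.00 0.00
      vertex 6.00 30.00 0.00
      vertex 6.00 30.00 19.00
    endloop
  endfacet
  facet normal 1.0000 0.0000 0.0000
    outer loop
      vertex 6.00 9.00 0.00
      vertex 6.00 30.00 19.00
      vertex 6.00 9.00 19.00
    endloop
  endfacet
  facet normal 0.0000 1.0000 0.0000
    outer loop
      vertex 6.00 30.00 0.00
      vertex 0.00 30.00 0.00
      vertex 0.00 30.00 19.00
    endloop
  endfacet
  facet normal 0.0000 1.0000 0.0000
    outer loop
      vertex 6.00 30.00 0.00
      vertex 0.00 30.00 19.00
      vertex 6.00 30.00 19.00
    endloop
  endfacet
  facet normal -1.0000 0.0000 0.0000
    outer loop
      vertex 0.00 30.00 0.00
      vertex 0.00 0.00 0.00
      vertex 0.00 0.00 19.00
    endloop
  endfacet
  facet normal -1.0000 0.0000 0.0000
    outer loop
      vertex 0.00 30.00 0.00
      vertex 0.00 0.00 19.00
      vertex 0.00 30.00 19.00
    endloop
  endfacet
endsolid part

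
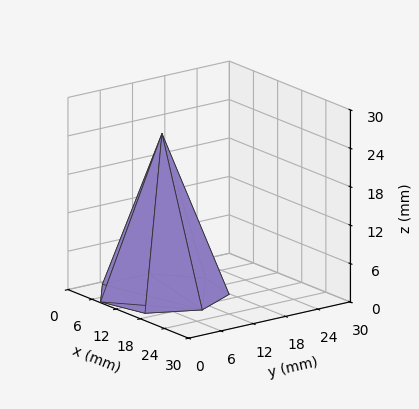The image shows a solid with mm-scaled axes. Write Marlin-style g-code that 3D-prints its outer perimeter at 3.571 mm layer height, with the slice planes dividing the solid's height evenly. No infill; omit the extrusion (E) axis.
Reading the render: the shape is a regular 7-sided pyramid, base circumscribed radius ≈ 10 mm, apex at z ≈ 25 mm (dimensions read to the nearest mm from the axis ticks). For the g-code, the solid's height is divided into equal slices at the stated Δz and each level perimeter traced with G1 moves after a G0 lift.

; perimeter-only toolpath
G21 ; units = mm
G90 ; absolute positioning
G28 ; home
; layer 1
G0 Z3.571
G0 X18.571 Y10.000
G1 X15.344 Y16.701
G1 X8.093 Y18.356
G1 X2.277 Y13.719
G1 X2.277 Y6.281
G1 X8.093 Y1.644
G1 X15.344 Y3.299
G1 X18.571 Y10.000
; layer 2
G0 Z7.143
G0 X17.143 Y10.000
G1 X14.454 Y15.584
G1 X8.411 Y16.964
G1 X3.564 Y13.099
G1 X3.564 Y6.901
G1 X8.411 Y3.036
G1 X14.454 Y4.416
G1 X17.143 Y10.000
; layer 3
G0 Z10.714
G0 X15.714 Y10.000
G1 X13.563 Y14.467
G1 X8.729 Y15.571
G1 X4.851 Y12.479
G1 X4.851 Y7.521
G1 X8.729 Y4.429
G1 X13.563 Y5.533
G1 X15.714 Y10.000
; layer 4
G0 Z14.286
G0 X14.286 Y10.000
G1 X12.672 Y13.351
G1 X9.046 Y14.178
G1 X6.139 Y11.860
G1 X6.139 Y8.140
G1 X9.046 Y5.822
G1 X12.672 Y6.649
G1 X14.286 Y10.000
; layer 5
G0 Z17.857
G0 X12.857 Y10.000
G1 X11.781 Y12.234
G1 X9.364 Y12.785
G1 X7.426 Y11.240
G1 X7.426 Y8.760
G1 X9.364 Y7.215
G1 X11.781 Y7.766
G1 X12.857 Y10.000
; layer 6
G0 Z21.429
G0 X11.429 Y10.000
G1 X10.891 Y11.117
G1 X9.682 Y11.393
G1 X8.713 Y10.620
G1 X8.713 Y9.380
G1 X9.682 Y8.607
G1 X10.891 Y8.883
G1 X11.429 Y10.000
M2 ; end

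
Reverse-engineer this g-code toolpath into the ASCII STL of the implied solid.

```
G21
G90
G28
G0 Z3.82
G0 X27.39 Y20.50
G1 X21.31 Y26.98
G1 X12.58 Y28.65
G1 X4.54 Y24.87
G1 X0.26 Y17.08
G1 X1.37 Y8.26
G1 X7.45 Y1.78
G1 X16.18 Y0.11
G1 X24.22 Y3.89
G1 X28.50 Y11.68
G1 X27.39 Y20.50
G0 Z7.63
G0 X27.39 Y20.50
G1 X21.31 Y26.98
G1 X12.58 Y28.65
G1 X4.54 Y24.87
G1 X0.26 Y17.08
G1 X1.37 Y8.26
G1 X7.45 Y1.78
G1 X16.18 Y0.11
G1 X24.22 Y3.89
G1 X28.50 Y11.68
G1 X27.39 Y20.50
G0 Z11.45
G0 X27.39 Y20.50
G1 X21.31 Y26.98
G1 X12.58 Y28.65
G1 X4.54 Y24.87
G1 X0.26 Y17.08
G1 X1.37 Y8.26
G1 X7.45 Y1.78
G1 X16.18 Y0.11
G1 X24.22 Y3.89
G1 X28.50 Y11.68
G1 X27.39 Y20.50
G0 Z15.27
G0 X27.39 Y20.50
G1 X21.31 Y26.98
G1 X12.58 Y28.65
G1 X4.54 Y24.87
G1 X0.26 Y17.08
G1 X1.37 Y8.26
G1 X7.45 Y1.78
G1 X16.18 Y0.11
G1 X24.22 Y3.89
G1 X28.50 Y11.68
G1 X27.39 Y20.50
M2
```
solid part
  facet normal 0.0000 0.0000 -1.0000
    outer loop
      vertex 12.58 28.65 0.00
      vertex 21.31 26.98 0.00
      vertex 27.39 20.50 0.00
    endloop
  endfacet
  facet normal 0.0000 0.0000 -1.0000
    outer loop
      vertex 4.54 24.87 0.00
      vertex 12.58 28.65 0.00
      vertex 27.39 20.50 0.00
    endloop
  endfacet
  facet normal 0.0000 0.0000 -1.0000
    outer loop
      vertex 0.26 17.08 0.00
      vertex 4.54 24.87 0.00
      vertex 27.39 20.50 0.00
    endloop
  endfacet
  facet normal 0.0000 0.0000 -1.0000
    outer loop
      vertex 1.37 8.26 0.00
      vertex 0.26 17.08 0.00
      vertex 27.39 20.50 0.00
    endloop
  endfacet
  facet normal 0.0000 0.0000 -1.0000
    outer loop
      vertex 7.45 1.78 0.00
      vertex 1.37 8.26 0.00
      vertex 27.39 20.50 0.00
    endloop
  endfacet
  facet normal 0.0000 0.0000 -1.0000
    outer loop
      vertex 16.18 0.11 0.00
      vertex 7.45 1.78 0.00
      vertex 27.39 20.50 0.00
    endloop
  endfacet
  facet normal 0.0000 0.0000 -1.0000
    outer loop
      vertex 24.22 3.89 0.00
      vertex 16.18 0.11 0.00
      vertex 27.39 20.50 0.00
    endloop
  endfacet
  facet normal 0.0000 0.0000 -1.0000
    outer loop
      vertex 28.50 11.68 0.00
      vertex 24.22 3.89 0.00
      vertex 27.39 20.50 0.00
    endloop
  endfacet
  facet normal 0.0000 0.0000 1.0000
    outer loop
      vertex 27.39 20.50 15.27
      vertex 21.31 26.98 15.27
      vertex 12.58 28.65 15.27
    endloop
  endfacet
  facet normal 0.0000 0.0000 1.0000
    outer loop
      vertex 27.39 20.50 15.27
      vertex 12.58 28.65 15.27
      vertex 4.54 24.87 15.27
    endloop
  endfacet
  facet normal 0.0000 0.0000 1.0000
    outer loop
      vertex 27.39 20.50 15.27
      vertex 4.54 24.87 15.27
      vertex 0.26 17.08 15.27
    endloop
  endfacet
  facet normal 0.0000 0.0000 1.0000
    outer loop
      vertex 27.39 20.50 15.27
      vertex 0.26 17.08 15.27
      vertex 1.37 8.26 15.27
    endloop
  endfacet
  facet normal 0.0000 0.0000 1.0000
    outer loop
      vertex 27.39 20.50 15.27
      vertex 1.37 8.26 15.27
      vertex 7.45 1.78 15.27
    endloop
  endfacet
  facet normal 0.0000 0.0000 1.0000
    outer loop
      vertex 27.39 20.50 15.27
      vertex 7.45 1.78 15.27
      vertex 16.18 0.11 15.27
    endloop
  endfacet
  facet normal 0.0000 0.0000 1.0000
    outer loop
      vertex 27.39 20.50 15.27
      vertex 16.18 0.11 15.27
      vertex 24.22 3.89 15.27
    endloop
  endfacet
  facet normal 0.0000 0.0000 1.0000
    outer loop
      vertex 27.39 20.50 15.27
      vertex 24.22 3.89 15.27
      vertex 28.50 11.68 15.27
    endloop
  endfacet
  facet normal 0.7293 0.6842 0.0000
    outer loop
      vertex 27.39 20.50 0.00
      vertex 21.31 26.98 0.00
      vertex 21.31 26.98 15.27
    endloop
  endfacet
  facet normal 0.7293 0.6842 0.0000
    outer loop
      vertex 27.39 20.50 0.00
      vertex 21.31 26.98 15.27
      vertex 27.39 20.50 15.27
    endloop
  endfacet
  facet normal 0.1879 0.9822 0.0000
    outer loop
      vertex 21.31 26.98 0.00
      vertex 12.58 28.65 0.00
      vertex 12.58 28.65 15.27
    endloop
  endfacet
  facet normal 0.1879 0.9822 0.0000
    outer loop
      vertex 21.31 26.98 0.00
      vertex 12.58 28.65 15.27
      vertex 21.31 26.98 15.27
    endloop
  endfacet
  facet normal -0.4255 0.9050 0.0000
    outer loop
      vertex 12.58 28.65 0.00
      vertex 4.54 24.87 0.00
      vertex 4.54 24.87 15.27
    endloop
  endfacet
  facet normal -0.4255 0.9050 0.0000
    outer loop
      vertex 12.58 28.65 0.00
      vertex 4.54 24.87 15.27
      vertex 12.58 28.65 15.27
    endloop
  endfacet
  facet normal -0.8764 0.4815 0.0000
    outer loop
      vertex 4.54 24.87 0.00
      vertex 0.26 17.08 0.00
      vertex 0.26 17.08 15.27
    endloop
  endfacet
  facet normal -0.8764 0.4815 0.0000
    outer loop
      vertex 4.54 24.87 0.00
      vertex 0.26 17.08 15.27
      vertex 4.54 24.87 15.27
    endloop
  endfacet
  facet normal -0.9922 -0.1249 0.0000
    outer loop
      vertex 0.26 17.08 0.00
      vertex 1.37 8.26 0.00
      vertex 1.37 8.26 15.27
    endloop
  endfacet
  facet normal -0.9922 -0.1249 0.0000
    outer loop
      vertex 0.26 17.08 0.00
      vertex 1.37 8.26 15.27
      vertex 0.26 17.08 15.27
    endloop
  endfacet
  facet normal -0.7293 -0.6842 0.0000
    outer loop
      vertex 1.37 8.26 0.00
      vertex 7.45 1.78 0.00
      vertex 7.45 1.78 15.27
    endloop
  endfacet
  facet normal -0.7293 -0.6842 0.0000
    outer loop
      vertex 1.37 8.26 0.00
      vertex 7.45 1.78 15.27
      vertex 1.37 8.26 15.27
    endloop
  endfacet
  facet normal -0.1879 -0.9822 0.0000
    outer loop
      vertex 7.45 1.78 0.00
      vertex 16.18 0.11 0.00
      vertex 16.18 0.11 15.27
    endloop
  endfacet
  facet normal -0.1879 -0.9822 0.0000
    outer loop
      vertex 7.45 1.78 0.00
      vertex 16.18 0.11 15.27
      vertex 7.45 1.78 15.27
    endloop
  endfacet
  facet normal 0.4255 -0.9050 0.0000
    outer loop
      vertex 16.18 0.11 0.00
      vertex 24.22 3.89 0.00
      vertex 24.22 3.89 15.27
    endloop
  endfacet
  facet normal 0.4255 -0.9050 0.0000
    outer loop
      vertex 16.18 0.11 0.00
      vertex 24.22 3.89 15.27
      vertex 16.18 0.11 15.27
    endloop
  endfacet
  facet normal 0.8764 -0.4815 0.0000
    outer loop
      vertex 24.22 3.89 0.00
      vertex 28.50 11.68 0.00
      vertex 28.50 11.68 15.27
    endloop
  endfacet
  facet normal 0.8764 -0.4815 0.0000
    outer loop
      vertex 24.22 3.89 0.00
      vertex 28.50 11.68 15.27
      vertex 24.22 3.89 15.27
    endloop
  endfacet
  facet normal 0.9922 0.1249 0.0000
    outer loop
      vertex 28.50 11.68 0.00
      vertex 27.39 20.50 0.00
      vertex 27.39 20.50 15.27
    endloop
  endfacet
  facet normal 0.9922 0.1249 0.0000
    outer loop
      vertex 28.50 11.68 0.00
      vertex 27.39 20.50 15.27
      vertex 28.50 11.68 15.27
    endloop
  endfacet
endsolid part

The G0 Z moves step by Δz≈3.82 mm. Every layer's G1 loop is the same polygon, so the solid is a straight extrusion of it from z=0 to z≈15.3. Closing with flat bottom and top caps and triangulating gives 36 facets — a regular 10-sided prism (a cylinder approximated with 10 flat sides), circumscribed radius ≈ 14.4 mm, height ≈ 15.3 mm.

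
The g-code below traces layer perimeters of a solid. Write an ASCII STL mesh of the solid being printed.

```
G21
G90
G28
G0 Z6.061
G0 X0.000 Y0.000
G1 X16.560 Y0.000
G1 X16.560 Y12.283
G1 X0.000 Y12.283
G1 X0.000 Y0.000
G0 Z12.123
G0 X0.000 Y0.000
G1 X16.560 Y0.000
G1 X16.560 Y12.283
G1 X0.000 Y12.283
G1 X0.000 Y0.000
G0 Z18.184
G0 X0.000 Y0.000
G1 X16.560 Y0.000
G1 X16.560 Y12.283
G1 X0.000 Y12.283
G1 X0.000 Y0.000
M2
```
solid part
  facet normal 0.0000 0.0000 -1.0000
    outer loop
      vertex 16.560 12.283 0.000
      vertex 16.560 0.000 0.000
      vertex 0.000 0.000 0.000
    endloop
  endfacet
  facet normal 0.0000 0.0000 -1.0000
    outer loop
      vertex 0.000 12.283 0.000
      vertex 16.560 12.283 0.000
      vertex 0.000 0.000 0.000
    endloop
  endfacet
  facet normal 0.0000 0.0000 1.0000
    outer loop
      vertex 0.000 0.000 18.184
      vertex 16.560 0.000 18.184
      vertex 16.560 12.283 18.184
    endloop
  endfacet
  facet normal 0.0000 0.0000 1.0000
    outer loop
      vertex 0.000 0.000 18.184
      vertex 16.560 12.283 18.184
      vertex 0.000 12.283 18.184
    endloop
  endfacet
  facet normal 0.0000 -1.0000 0.0000
    outer loop
      vertex 0.000 0.000 0.000
      vertex 16.560 0.000 0.000
      vertex 16.560 0.000 18.184
    endloop
  endfacet
  facet normal 0.0000 -1.0000 0.0000
    outer loop
      vertex 0.000 0.000 0.000
      vertex 16.560 0.000 18.184
      vertex 0.000 0.000 18.184
    endloop
  endfacet
  facet normal 0.0000 1.0000 0.0000
    outer loop
      vertex 16.560 12.283 18.184
      vertex 16.560 12.283 0.000
      vertex 0.000 12.283 0.000
    endloop
  endfacet
  facet normal 0.0000 1.0000 0.0000
    outer loop
      vertex 0.000 12.283 18.184
      vertex 16.560 12.283 18.184
      vertex 0.000 12.283 0.000
    endloop
  endfacet
  facet normal -1.0000 0.0000 0.0000
    outer loop
      vertex 0.000 12.283 18.184
      vertex 0.000 12.283 0.000
      vertex 0.000 0.000 0.000
    endloop
  endfacet
  facet normal -1.0000 0.0000 0.0000
    outer loop
      vertex 0.000 0.000 18.184
      vertex 0.000 12.283 18.184
      vertex 0.000 0.000 0.000
    endloop
  endfacet
  facet normal 1.0000 0.0000 0.0000
    outer loop
      vertex 16.560 0.000 0.000
      vertex 16.560 12.283 0.000
      vertex 16.560 12.283 18.184
    endloop
  endfacet
  facet normal 1.0000 0.0000 0.0000
    outer loop
      vertex 16.560 0.000 0.000
      vertex 16.560 12.283 18.184
      vertex 16.560 0.000 18.184
    endloop
  endfacet
endsolid part

The G0 Z moves step by Δz≈6.061 mm. Every layer's G1 loop is the same polygon, so the solid is a straight extrusion of it from z=0 to z≈18.2. Closing with flat bottom and top caps and triangulating gives 12 facets — a rectangular box, roughly 16.6 × 12.3 mm footprint and 18.2 mm tall.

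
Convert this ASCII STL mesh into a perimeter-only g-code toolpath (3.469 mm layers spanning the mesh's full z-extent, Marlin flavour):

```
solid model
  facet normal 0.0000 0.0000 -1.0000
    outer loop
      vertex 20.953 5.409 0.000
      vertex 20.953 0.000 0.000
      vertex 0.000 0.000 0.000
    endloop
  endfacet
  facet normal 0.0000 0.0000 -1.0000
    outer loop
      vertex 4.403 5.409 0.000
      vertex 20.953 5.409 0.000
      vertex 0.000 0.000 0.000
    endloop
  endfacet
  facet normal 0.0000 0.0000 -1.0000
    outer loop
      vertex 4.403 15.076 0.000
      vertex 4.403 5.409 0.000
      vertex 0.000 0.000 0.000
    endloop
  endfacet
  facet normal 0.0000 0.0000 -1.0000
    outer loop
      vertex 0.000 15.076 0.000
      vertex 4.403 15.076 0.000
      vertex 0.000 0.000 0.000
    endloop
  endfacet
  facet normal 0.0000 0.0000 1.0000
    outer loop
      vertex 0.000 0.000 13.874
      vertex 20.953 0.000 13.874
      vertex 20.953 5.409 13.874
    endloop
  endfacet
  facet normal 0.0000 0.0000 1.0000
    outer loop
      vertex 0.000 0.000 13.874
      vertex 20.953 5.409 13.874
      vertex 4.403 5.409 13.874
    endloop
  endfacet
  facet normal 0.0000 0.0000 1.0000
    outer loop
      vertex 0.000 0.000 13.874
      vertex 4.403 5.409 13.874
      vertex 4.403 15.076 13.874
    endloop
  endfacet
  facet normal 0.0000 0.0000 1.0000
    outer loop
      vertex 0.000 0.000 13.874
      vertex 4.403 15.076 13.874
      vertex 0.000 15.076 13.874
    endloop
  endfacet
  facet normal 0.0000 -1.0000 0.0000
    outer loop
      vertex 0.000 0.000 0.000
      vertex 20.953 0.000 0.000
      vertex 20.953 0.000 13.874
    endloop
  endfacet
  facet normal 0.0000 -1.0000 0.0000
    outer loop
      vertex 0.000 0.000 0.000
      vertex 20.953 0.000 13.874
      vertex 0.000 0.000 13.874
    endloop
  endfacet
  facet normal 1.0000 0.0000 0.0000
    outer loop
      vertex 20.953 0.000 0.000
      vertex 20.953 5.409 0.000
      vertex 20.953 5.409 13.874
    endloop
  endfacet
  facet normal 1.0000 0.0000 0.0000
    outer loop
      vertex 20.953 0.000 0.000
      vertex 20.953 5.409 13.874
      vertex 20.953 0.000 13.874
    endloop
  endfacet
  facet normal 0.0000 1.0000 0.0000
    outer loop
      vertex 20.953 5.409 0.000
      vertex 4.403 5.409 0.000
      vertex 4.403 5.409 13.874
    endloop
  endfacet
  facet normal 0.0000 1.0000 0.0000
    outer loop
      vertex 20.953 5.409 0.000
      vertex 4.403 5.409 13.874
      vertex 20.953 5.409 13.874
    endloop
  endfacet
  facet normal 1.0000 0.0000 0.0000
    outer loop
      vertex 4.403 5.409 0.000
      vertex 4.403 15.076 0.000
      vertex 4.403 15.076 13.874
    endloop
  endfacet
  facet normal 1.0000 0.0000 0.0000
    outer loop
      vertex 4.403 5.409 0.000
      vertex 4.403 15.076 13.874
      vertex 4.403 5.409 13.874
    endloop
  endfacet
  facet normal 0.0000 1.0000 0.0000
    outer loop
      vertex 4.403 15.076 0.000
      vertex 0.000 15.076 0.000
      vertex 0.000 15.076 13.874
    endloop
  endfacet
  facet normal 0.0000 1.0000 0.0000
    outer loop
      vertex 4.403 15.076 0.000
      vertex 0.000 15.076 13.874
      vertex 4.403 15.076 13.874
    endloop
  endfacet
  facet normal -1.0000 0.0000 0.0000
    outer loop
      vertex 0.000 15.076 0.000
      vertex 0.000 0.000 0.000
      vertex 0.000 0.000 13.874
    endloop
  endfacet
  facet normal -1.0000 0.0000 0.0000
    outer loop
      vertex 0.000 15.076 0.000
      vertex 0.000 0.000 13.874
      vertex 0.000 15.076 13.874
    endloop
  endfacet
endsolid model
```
; perimeter-only toolpath
G21 ; units = mm
G90 ; absolute positioning
G28 ; home
; layer 1
G0 Z3.469
G0 X0.000 Y0.000
G1 X20.953 Y0.000
G1 X20.953 Y5.409
G1 X4.403 Y5.409
G1 X4.403 Y15.076
G1 X0.000 Y15.076
G1 X0.000 Y0.000
; layer 2
G0 Z6.937
G0 X0.000 Y0.000
G1 X20.953 Y0.000
G1 X20.953 Y5.409
G1 X4.403 Y5.409
G1 X4.403 Y15.076
G1 X0.000 Y15.076
G1 X0.000 Y0.000
; layer 3
G0 Z10.405
G0 X0.000 Y0.000
G1 X20.953 Y0.000
G1 X20.953 Y5.409
G1 X4.403 Y5.409
G1 X4.403 Y15.076
G1 X0.000 Y15.076
G1 X0.000 Y0.000
; layer 4
G0 Z13.874
G0 X0.000 Y0.000
G1 X20.953 Y0.000
G1 X20.953 Y5.409
G1 X4.403 Y5.409
G1 X4.403 Y15.076
G1 X0.000 Y15.076
G1 X0.000 Y0.000
M2 ; end

The solid is an L-shaped prism: outer 21 × 15.1 mm, arm thicknesses ≈ 5.41 mm (horizontal) and 4.4 mm (vertical), extruded 13.9 mm in z. Slicing at Δz = 3.469 mm — 4 equal slices spanning the solid's height, so layer i sits at z = i·h/4 — gives 4 non-empty perimeters. Each is a 6-segment closed polygon; G0 lifts to the layer z and rapids to the start vertex, then G1 traces the edges.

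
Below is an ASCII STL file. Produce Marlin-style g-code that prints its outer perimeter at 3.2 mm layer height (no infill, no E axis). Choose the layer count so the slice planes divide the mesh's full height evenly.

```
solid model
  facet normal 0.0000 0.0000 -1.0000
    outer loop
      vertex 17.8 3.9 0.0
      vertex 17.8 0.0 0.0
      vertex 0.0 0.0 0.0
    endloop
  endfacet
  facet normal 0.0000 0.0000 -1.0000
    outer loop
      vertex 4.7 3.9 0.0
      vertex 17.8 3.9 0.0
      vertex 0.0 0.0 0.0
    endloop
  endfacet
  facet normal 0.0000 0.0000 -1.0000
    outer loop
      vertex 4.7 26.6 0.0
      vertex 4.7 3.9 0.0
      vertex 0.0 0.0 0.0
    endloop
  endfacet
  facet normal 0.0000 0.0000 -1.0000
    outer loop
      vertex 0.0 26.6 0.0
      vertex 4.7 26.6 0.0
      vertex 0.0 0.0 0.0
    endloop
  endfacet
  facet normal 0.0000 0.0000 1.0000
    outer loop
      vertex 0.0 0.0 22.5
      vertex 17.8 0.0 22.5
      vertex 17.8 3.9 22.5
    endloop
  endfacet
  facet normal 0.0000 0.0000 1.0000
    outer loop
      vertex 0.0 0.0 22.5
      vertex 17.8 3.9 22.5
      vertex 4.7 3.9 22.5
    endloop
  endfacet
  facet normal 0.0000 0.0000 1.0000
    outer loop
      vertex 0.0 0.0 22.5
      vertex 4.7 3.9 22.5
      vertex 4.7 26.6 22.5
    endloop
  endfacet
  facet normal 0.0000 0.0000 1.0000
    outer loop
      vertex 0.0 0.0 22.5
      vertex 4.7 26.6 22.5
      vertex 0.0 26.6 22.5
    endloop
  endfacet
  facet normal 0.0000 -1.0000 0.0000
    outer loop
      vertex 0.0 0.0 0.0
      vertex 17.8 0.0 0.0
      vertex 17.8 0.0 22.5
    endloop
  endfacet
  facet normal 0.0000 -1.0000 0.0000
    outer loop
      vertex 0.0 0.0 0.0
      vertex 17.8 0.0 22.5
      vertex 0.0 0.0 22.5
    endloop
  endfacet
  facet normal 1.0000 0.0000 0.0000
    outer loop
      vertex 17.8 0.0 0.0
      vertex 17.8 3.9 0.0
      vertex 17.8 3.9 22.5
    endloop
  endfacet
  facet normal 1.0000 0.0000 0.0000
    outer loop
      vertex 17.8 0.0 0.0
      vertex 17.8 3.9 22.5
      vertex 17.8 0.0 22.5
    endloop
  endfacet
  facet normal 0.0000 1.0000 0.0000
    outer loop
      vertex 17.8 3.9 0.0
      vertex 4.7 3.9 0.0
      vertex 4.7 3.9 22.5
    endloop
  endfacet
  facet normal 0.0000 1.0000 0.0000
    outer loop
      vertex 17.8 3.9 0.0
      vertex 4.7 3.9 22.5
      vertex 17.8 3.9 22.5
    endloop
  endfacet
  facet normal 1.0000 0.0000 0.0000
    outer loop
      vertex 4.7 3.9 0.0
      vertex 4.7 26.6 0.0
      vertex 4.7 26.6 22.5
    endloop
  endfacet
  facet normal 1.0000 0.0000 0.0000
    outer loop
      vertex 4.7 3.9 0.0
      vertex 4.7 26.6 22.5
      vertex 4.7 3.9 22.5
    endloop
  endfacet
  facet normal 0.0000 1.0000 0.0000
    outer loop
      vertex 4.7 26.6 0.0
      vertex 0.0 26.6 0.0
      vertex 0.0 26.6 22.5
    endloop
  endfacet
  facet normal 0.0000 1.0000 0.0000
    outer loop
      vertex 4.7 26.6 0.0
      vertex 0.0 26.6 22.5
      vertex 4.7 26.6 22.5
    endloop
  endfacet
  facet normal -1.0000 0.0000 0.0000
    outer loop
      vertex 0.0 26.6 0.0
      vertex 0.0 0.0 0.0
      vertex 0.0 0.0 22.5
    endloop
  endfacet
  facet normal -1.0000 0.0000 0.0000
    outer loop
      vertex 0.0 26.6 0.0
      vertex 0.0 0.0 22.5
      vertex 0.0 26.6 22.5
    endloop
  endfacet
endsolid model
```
; perimeter-only toolpath
G21 ; units = mm
G90 ; absolute positioning
G28 ; home
; layer 1
G0 Z3.2
G0 X0.0 Y0.0
G1 X17.8 Y0.0
G1 X17.8 Y3.9
G1 X4.7 Y3.9
G1 X4.7 Y26.6
G1 X0.0 Y26.6
G1 X0.0 Y0.0
; layer 2
G0 Z6.4
G0 X0.0 Y0.0
G1 X17.8 Y0.0
G1 X17.8 Y3.9
G1 X4.7 Y3.9
G1 X4.7 Y26.6
G1 X0.0 Y26.6
G1 X0.0 Y0.0
; layer 3
G0 Z9.6
G0 X0.0 Y0.0
G1 X17.8 Y0.0
G1 X17.8 Y3.9
G1 X4.7 Y3.9
G1 X4.7 Y26.6
G1 X0.0 Y26.6
G1 X0.0 Y0.0
; layer 4
G0 Z12.9
G0 X0.0 Y0.0
G1 X17.8 Y0.0
G1 X17.8 Y3.9
G1 X4.7 Y3.9
G1 X4.7 Y26.6
G1 X0.0 Y26.6
G1 X0.0 Y0.0
; layer 5
G0 Z16.1
G0 X0.0 Y0.0
G1 X17.8 Y0.0
G1 X17.8 Y3.9
G1 X4.7 Y3.9
G1 X4.7 Y26.6
G1 X0.0 Y26.6
G1 X0.0 Y0.0
; layer 6
G0 Z19.3
G0 X0.0 Y0.0
G1 X17.8 Y0.0
G1 X17.8 Y3.9
G1 X4.7 Y3.9
G1 X4.7 Y26.6
G1 X0.0 Y26.6
G1 X0.0 Y0.0
; layer 7
G0 Z22.5
G0 X0.0 Y0.0
G1 X17.8 Y0.0
G1 X17.8 Y3.9
G1 X4.7 Y3.9
G1 X4.7 Y26.6
G1 X0.0 Y26.6
G1 X0.0 Y0.0
M2 ; end

The solid is an L-shaped prism: outer 17.8 × 26.6 mm, arm thicknesses ≈ 3.9 mm (horizontal) and 4.7 mm (vertical), extruded 22.5 mm in z. Slicing at Δz = 3.2 mm — 7 equal slices spanning the solid's height, so layer i sits at z = i·h/7 — gives 7 non-empty perimeters. Each is a 6-segment closed polygon; G0 lifts to the layer z and rapids to the start vertex, then G1 traces the edges.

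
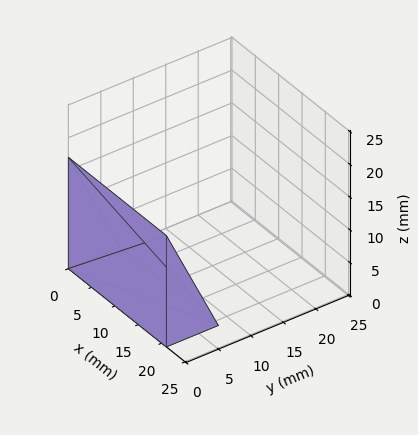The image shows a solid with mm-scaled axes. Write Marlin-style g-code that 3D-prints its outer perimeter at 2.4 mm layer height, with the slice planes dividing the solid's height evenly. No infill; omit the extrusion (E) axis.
Reading the render: the shape is a wedge (ramp): 21 × 8 mm base, rising to 17 mm along the y=0 edge and sloping linearly to z=0 at y=8 (dimensions read to the nearest mm from the axis ticks). For the g-code, the solid's height is divided into equal slices at the stated Δz and each level perimeter traced with G1 moves after a G0 lift.

; perimeter-only toolpath
G21 ; units = mm
G90 ; absolute positioning
G28 ; home
; layer 1
G0 Z2.4
G0 X0.0 Y0.0
G1 X21.0 Y0.0
G1 X21.0 Y6.9
G1 X0.0 Y6.9
G1 X0.0 Y0.0
; layer 2
G0 Z4.9
G0 X0.0 Y0.0
G1 X21.0 Y0.0
G1 X21.0 Y5.7
G1 X0.0 Y5.7
G1 X0.0 Y0.0
; layer 3
G0 Z7.3
G0 X0.0 Y0.0
G1 X21.0 Y0.0
G1 X21.0 Y4.6
G1 X0.0 Y4.6
G1 X0.0 Y0.0
; layer 4
G0 Z9.7
G0 X0.0 Y0.0
G1 X21.0 Y0.0
G1 X21.0 Y3.4
G1 X0.0 Y3.4
G1 X0.0 Y0.0
; layer 5
G0 Z12.1
G0 X0.0 Y0.0
G1 X21.0 Y0.0
G1 X21.0 Y2.3
G1 X0.0 Y2.3
G1 X0.0 Y0.0
; layer 6
G0 Z14.6
G0 X0.0 Y0.0
G1 X21.0 Y0.0
G1 X21.0 Y1.1
G1 X0.0 Y1.1
G1 X0.0 Y0.0
M2 ; end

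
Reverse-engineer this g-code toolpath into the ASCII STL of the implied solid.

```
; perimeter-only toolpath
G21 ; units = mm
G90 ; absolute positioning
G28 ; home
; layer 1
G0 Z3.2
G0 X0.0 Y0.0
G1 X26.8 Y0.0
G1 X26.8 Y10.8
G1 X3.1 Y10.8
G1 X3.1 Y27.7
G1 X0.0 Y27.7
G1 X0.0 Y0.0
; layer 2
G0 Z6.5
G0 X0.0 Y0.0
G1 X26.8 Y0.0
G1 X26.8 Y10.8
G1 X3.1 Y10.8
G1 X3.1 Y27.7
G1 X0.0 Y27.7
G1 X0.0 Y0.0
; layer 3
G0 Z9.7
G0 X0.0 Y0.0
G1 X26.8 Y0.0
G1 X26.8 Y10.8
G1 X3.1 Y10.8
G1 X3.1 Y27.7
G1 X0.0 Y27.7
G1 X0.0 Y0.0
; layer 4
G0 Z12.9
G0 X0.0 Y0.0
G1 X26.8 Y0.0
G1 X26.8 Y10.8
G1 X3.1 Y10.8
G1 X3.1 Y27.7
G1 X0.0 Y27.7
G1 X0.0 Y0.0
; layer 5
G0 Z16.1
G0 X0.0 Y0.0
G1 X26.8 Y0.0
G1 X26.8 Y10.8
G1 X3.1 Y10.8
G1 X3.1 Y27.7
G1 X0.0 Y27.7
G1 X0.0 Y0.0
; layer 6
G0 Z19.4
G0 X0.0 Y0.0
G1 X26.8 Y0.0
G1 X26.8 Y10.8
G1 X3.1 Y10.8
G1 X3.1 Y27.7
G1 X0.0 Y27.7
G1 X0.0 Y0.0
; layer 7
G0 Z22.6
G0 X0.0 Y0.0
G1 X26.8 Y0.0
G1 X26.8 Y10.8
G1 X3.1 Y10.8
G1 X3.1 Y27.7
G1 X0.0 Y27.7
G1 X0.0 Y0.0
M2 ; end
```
solid part
  facet normal 0.0000 0.0000 -1.0000
    outer loop
      vertex 26.8 10.8 0.0
      vertex 26.8 0.0 0.0
      vertex 0.0 0.0 0.0
    endloop
  endfacet
  facet normal 0.0000 0.0000 -1.0000
    outer loop
      vertex 3.1 10.8 0.0
      vertex 26.8 10.8 0.0
      vertex 0.0 0.0 0.0
    endloop
  endfacet
  facet normal 0.0000 0.0000 -1.0000
    outer loop
      vertex 3.1 27.7 0.0
      vertex 3.1 10.8 0.0
      vertex 0.0 0.0 0.0
    endloop
  endfacet
  facet normal 0.0000 0.0000 -1.0000
    outer loop
      vertex 0.0 27.7 0.0
      vertex 3.1 27.7 0.0
      vertex 0.0 0.0 0.0
    endloop
  endfacet
  facet normal 0.0000 0.0000 1.0000
    outer loop
      vertex 0.0 0.0 22.6
      vertex 26.8 0.0 22.6
      vertex 26.8 10.8 22.6
    endloop
  endfacet
  facet normal 0.0000 0.0000 1.0000
    outer loop
      vertex 0.0 0.0 22.6
      vertex 26.8 10.8 22.6
      vertex 3.1 10.8 22.6
    endloop
  endfacet
  facet normal 0.0000 0.0000 1.0000
    outer loop
      vertex 0.0 0.0 22.6
      vertex 3.1 10.8 22.6
      vertex 3.1 27.7 22.6
    endloop
  endfacet
  facet normal 0.0000 0.0000 1.0000
    outer loop
      vertex 0.0 0.0 22.6
      vertex 3.1 27.7 22.6
      vertex 0.0 27.7 22.6
    endloop
  endfacet
  facet normal 0.0000 -1.0000 0.0000
    outer loop
      vertex 0.0 0.0 0.0
      vertex 26.8 0.0 0.0
      vertex 26.8 0.0 22.6
    endloop
  endfacet
  facet normal 0.0000 -1.0000 0.0000
    outer loop
      vertex 0.0 0.0 0.0
      vertex 26.8 0.0 22.6
      vertex 0.0 0.0 22.6
    endloop
  endfacet
  facet normal 1.0000 0.0000 0.0000
    outer loop
      vertex 26.8 0.0 0.0
      vertex 26.8 10.8 0.0
      vertex 26.8 10.8 22.6
    endloop
  endfacet
  facet normal 1.0000 0.0000 0.0000
    outer loop
      vertex 26.8 0.0 0.0
      vertex 26.8 10.8 22.6
      vertex 26.8 0.0 22.6
    endloop
  endfacet
  facet normal 0.0000 1.0000 0.0000
    outer loop
      vertex 26.8 10.8 0.0
      vertex 3.1 10.8 0.0
      vertex 3.1 10.8 22.6
    endloop
  endfacet
  facet normal 0.0000 1.0000 0.0000
    outer loop
      vertex 26.8 10.8 0.0
      vertex 3.1 10.8 22.6
      vertex 26.8 10.8 22.6
    endloop
  endfacet
  facet normal 1.0000 0.0000 0.0000
    outer loop
      vertex 3.1 10.8 0.0
      vertex 3.1 27.7 0.0
      vertex 3.1 27.7 22.6
    endloop
  endfacet
  facet normal 1.0000 0.0000 0.0000
    outer loop
      vertex 3.1 10.8 0.0
      vertex 3.1 27.7 22.6
      vertex 3.1 10.8 22.6
    endloop
  endfacet
  facet normal 0.0000 1.0000 0.0000
    outer loop
      vertex 3.1 27.7 0.0
      vertex 0.0 27.7 0.0
      vertex 0.0 27.7 22.6
    endloop
  endfacet
  facet normal 0.0000 1.0000 0.0000
    outer loop
      vertex 3.1 27.7 0.0
      vertex 0.0 27.7 22.6
      vertex 3.1 27.7 22.6
    endloop
  endfacet
  facet normal -1.0000 0.0000 0.0000
    outer loop
      vertex 0.0 27.7 0.0
      vertex 0.0 0.0 0.0
      vertex 0.0 0.0 22.6
    endloop
  endfacet
  facet normal -1.0000 0.0000 0.0000
    outer loop
      vertex 0.0 27.7 0.0
      vertex 0.0 0.0 22.6
      vertex 0.0 27.7 22.6
    endloop
  endfacet
endsolid part

The G0 Z moves step by Δz≈3.2 mm. Every layer's G1 loop is the same polygon, so the solid is a straight extrusion of it from z=0 to z≈22.6. Closing with flat bottom and top caps and triangulating gives 20 facets — an L-shaped prism: outer 26.8 × 27.7 mm, arm thicknesses ≈ 10.8 mm (horizontal) and 3.1 mm (vertical), extruded 22.6 mm in z.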